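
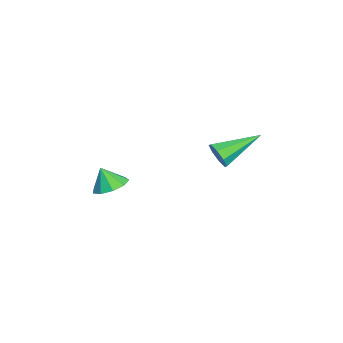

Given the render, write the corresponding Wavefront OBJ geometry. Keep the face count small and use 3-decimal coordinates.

v -3.057 2.644 -0.553
v -2.643 2.616 0.023
v -4.003 4.416 0.213
v -2.422 2.907 -0.379
v -2.573 3.045 -0.882
v -3.008 2.947 -1.193
v -3.472 2.672 -1.129
v -3.693 2.38 -0.727
v -3.542 2.243 -0.224
v -3.107 2.341 0.087
v -3.264 -1.89 -2.766
v -2.464 -1.705 -2.545
v -3.436 -2.33 -1.774
v -2.815 -1.262 -2.41
v -3.376 -1.112 -2.441
v -3.885 -1.327 -2.625
v -4.103 -1.804 -2.874
v -3.928 -2.322 -3.074
v -3.442 -2.637 -3.129
v -2.873 -2.603 -3.015
v -2.487 -2.234 -2.785
f 2 1 4
f 2 4 3
f 4 1 5
f 4 5 3
f 5 1 6
f 5 6 3
f 6 1 7
f 6 7 3
f 7 1 8
f 7 8 3
f 8 1 9
f 8 9 3
f 9 1 10
f 9 10 3
f 10 1 2
f 10 2 3
f 12 11 14
f 12 14 13
f 14 11 15
f 14 15 13
f 15 11 16
f 15 16 13
f 16 11 17
f 16 17 13
f 17 11 18
f 17 18 13
f 18 11 19
f 18 19 13
f 19 11 20
f 19 20 13
f 20 11 21
f 20 21 13
f 21 11 12
f 21 12 13



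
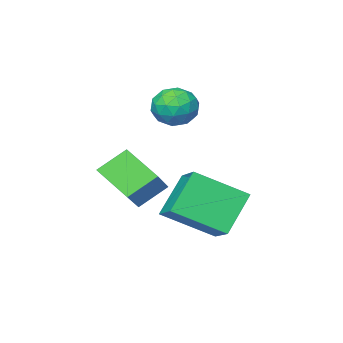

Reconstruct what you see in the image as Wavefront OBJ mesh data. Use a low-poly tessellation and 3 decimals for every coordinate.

v 0.89 2.384 -2.114
v 1.343 3.573 -1.463
v 2.094 2.684 -3.5
v 2.547 3.873 -2.849
v 2.373 1.247 -1.071
v 2.826 2.436 -0.42
v 3.577 1.547 -2.457
v 4.03 2.736 -1.806
v 1.611 -0.509 0.733
v 1.85 -0.92 1.515
v 0.19 -0.82 1.005
v 0.429 -1.231 1.787
v 0.509 -0.323 1.704
v 1.388 -0.131 1.536
v 0.652 -1.609 0.984
v 1.531 -1.417 0.816
v 1.258 -1.6 1.67
v 1.169 -0.805 2.115
v 0.871 -0.935 0.405
v 0.782 -0.14 0.85
v 1.856 -0.688 1.1
v 0.184 -1.052 1.42
v 0.232 -0.519 1.371
v 0.372 -0.761 1.831
v 1.584 -0.224 1.113
v 1.724 -0.466 1.572
v 0.936 -0.115 1.683
v 0.316 -1.274 0.948
v 0.456 -1.516 1.407
v 1.668 -0.979 0.689
v 1.808 -1.221 1.149
v 1.104 -1.625 0.837
v 1.648 -1.329 1.651
v 0.812 -1.511 1.81
v 0.943 -1.733 1.339
v 1.46 -1.62 1.24
v 1.596 -0.862 1.912
v 0.76 -1.044 2.072
v 0.808 -0.511 2.023
v 1.324 -0.398 1.925
v 1.247 -1.261 2.003
v 1.28 -0.696 0.448
v 0.444 -0.878 0.608
v 0.716 -1.342 0.595
v 1.232 -1.229 0.497
v 1.228 -0.229 0.71
v 0.392 -0.411 0.869
v 0.58 -0.12 1.28
v 1.097 -0.007 1.181
v 0.793 -0.479 0.517
v 3.588 -1.283 -1.786
v 2.576 -0.947 -0.974
v 3.303 0.054 -2.693
v 2.291 0.389 -1.881
v 4.789 -0.289 -0.699
v 3.777 0.046 0.113
v 4.504 1.047 -1.606
v 3.492 1.383 -0.794
f 2 4 1
f 5 2 1
f 1 4 3
f 3 5 1
f 2 8 4
f 6 2 5
f 6 8 2
f 4 8 3
f 7 5 3
f 3 8 7
f 7 6 5
f 8 6 7
f 9 46 25
f 46 20 49
f 25 49 14
f 46 49 25
f 9 25 21
f 25 14 26
f 21 26 10
f 25 26 21
f 9 21 30
f 21 10 31
f 30 31 16
f 21 31 30
f 9 30 42
f 30 16 45
f 42 45 19
f 30 45 42
f 9 42 46
f 42 19 50
f 46 50 20
f 42 50 46
f 10 26 37
f 26 14 40
f 37 40 18
f 26 40 37
f 14 49 27
f 49 20 48
f 27 48 13
f 49 48 27
f 20 50 47
f 50 19 43
f 47 43 11
f 50 43 47
f 19 45 44
f 45 16 32
f 44 32 15
f 45 32 44
f 16 31 36
f 31 10 33
f 36 33 17
f 31 33 36
f 12 38 24
f 38 18 39
f 24 39 13
f 38 39 24
f 12 24 22
f 24 13 23
f 22 23 11
f 24 23 22
f 12 22 29
f 22 11 28
f 29 28 15
f 22 28 29
f 12 29 34
f 29 15 35
f 34 35 17
f 29 35 34
f 12 34 38
f 34 17 41
f 38 41 18
f 34 41 38
f 13 39 27
f 39 18 40
f 27 40 14
f 39 40 27
f 11 23 47
f 23 13 48
f 47 48 20
f 23 48 47
f 15 28 44
f 28 11 43
f 44 43 19
f 28 43 44
f 17 35 36
f 35 15 32
f 36 32 16
f 35 32 36
f 18 41 37
f 41 17 33
f 37 33 10
f 41 33 37
f 52 54 51
f 55 52 51
f 51 54 53
f 53 55 51
f 52 58 54
f 56 52 55
f 56 58 52
f 54 58 53
f 57 55 53
f 53 58 57
f 57 56 55
f 58 56 57



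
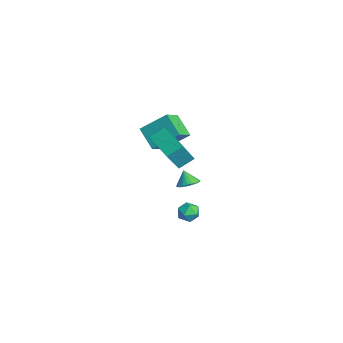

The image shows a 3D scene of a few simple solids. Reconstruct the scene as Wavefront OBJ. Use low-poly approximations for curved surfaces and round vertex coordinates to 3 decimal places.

v -5.025 -2.895 0.884
v -4.514 -1.411 2.139
v -3.736 -2.526 -0.078
v -3.225 -1.042 1.177
v -4.215 -3.798 1.623
v -3.704 -2.314 2.878
v -2.926 -3.429 0.661
v -2.415 -1.945 1.916
v -3.188 -1.159 -3.022
v -2.542 -1.391 -2.745
v -3.632 -1.321 -2.118
v -2.532 -1.09 -2.686
v -2.635 -0.8 -2.686
v -2.834 -0.572 -2.743
v -3.094 -0.446 -2.848
v -3.37 -0.443 -2.984
v -3.615 -0.564 -3.126
v -3.786 -0.788 -3.25
v -3.853 -1.076 -3.335
v -3.805 -1.379 -3.365
v -3.651 -1.643 -3.336
v -3.416 -1.824 -3.253
v -3.142 -1.89 -3.13
v -2.876 -1.829 -2.988
v -2.663 -1.653 -2.852
v 0.44 -3.873 2.992
v 0.827 -4.671 4.383
v 0.358 -2.958 3.54
v 0.745 -3.756 4.931
v 2.475 -3.484 2.649
v 2.862 -4.282 4.04
v 2.393 -2.569 3.197
v 2.78 -3.367 4.588
v -0.905 -1.24 -4.289
v -0.457 -1.484 -3.745
v -1.663 -2.156 -4.075
v -1.215 -2.4 -3.531
v -1.593 -1.762 -3.445
v -1.125 -1.196 -3.577
v -0.995 -2.444 -4.243
v -0.527 -1.878 -4.375
v -0.512 -2.228 -3.716
v -0.882 -1.807 -3.223
v -1.238 -1.833 -4.597
v -1.608 -1.412 -4.104
f 2 4 1
f 5 2 1
f 1 4 3
f 3 5 1
f 2 8 4
f 6 2 5
f 6 8 2
f 4 8 3
f 7 5 3
f 3 8 7
f 7 6 5
f 8 6 7
f 10 9 12
f 10 12 11
f 12 9 13
f 12 13 11
f 13 9 14
f 13 14 11
f 14 9 15
f 14 15 11
f 15 9 16
f 15 16 11
f 16 9 17
f 16 17 11
f 17 9 18
f 17 18 11
f 18 9 19
f 18 19 11
f 19 9 20
f 19 20 11
f 20 9 21
f 20 21 11
f 21 9 22
f 21 22 11
f 22 9 23
f 22 23 11
f 23 9 24
f 23 24 11
f 24 9 25
f 24 25 11
f 25 9 10
f 25 10 11
f 27 29 26
f 30 27 26
f 26 29 28
f 28 30 26
f 27 33 29
f 31 27 30
f 31 33 27
f 29 33 28
f 32 30 28
f 28 33 32
f 32 31 30
f 33 31 32
f 34 45 39
f 34 39 35
f 34 35 41
f 34 41 44
f 34 44 45
f 35 39 43
f 39 45 38
f 45 44 36
f 44 41 40
f 41 35 42
f 37 43 38
f 37 38 36
f 37 36 40
f 37 40 42
f 37 42 43
f 38 43 39
f 36 38 45
f 40 36 44
f 42 40 41
f 43 42 35



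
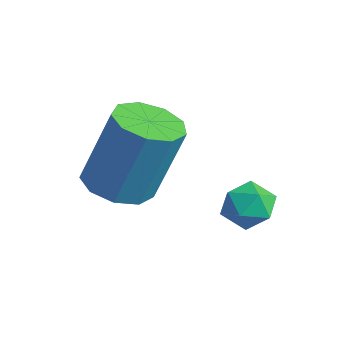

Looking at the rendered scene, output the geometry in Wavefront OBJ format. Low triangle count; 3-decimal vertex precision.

v -0.762 1.238 -0.798
v -0.212 1.785 -1.064
v 0.152 2.35 0.852
v -0.398 1.802 1.118
v -0.72 2.021 -1.037
v -0.357 2.586 0.879
v -1.248 1.89 -0.898
v -0.884 2.455 1.017
v -1.548 1.454 -0.713
v -1.184 2.019 1.203
v -1.48 0.917 -0.567
v -1.117 1.482 1.349
v -1.077 0.53 -0.529
v -0.713 1.095 1.386
v -0.525 0.473 -0.617
v -0.162 1.038 1.298
v -0.085 0.775 -0.79
v 0.279 1.34 1.126
v 0.039 1.293 -0.966
v 0.402 1.858 0.95
v 0.586 3.798 -1.259
v 1.167 3.893 -0.979
v 0.793 2.767 -1.341
v 1.374 2.862 -1.061
v 0.829 2.93 -0.711
v 0.701 3.567 -0.66
v 1.259 3.093 -1.66
v 1.131 3.73 -1.609
v 1.583 3.457 -1.227
v 1.317 3.356 -0.64
v 0.643 3.304 -1.68
v 0.377 3.203 -1.093
f 2 1 5
f 2 5 3
f 3 5 6
f 3 6 4
f 5 1 7
f 5 7 6
f 6 7 8
f 6 8 4
f 7 1 9
f 7 9 8
f 8 9 10
f 8 10 4
f 9 1 11
f 9 11 10
f 10 11 12
f 10 12 4
f 11 1 13
f 11 13 12
f 12 13 14
f 12 14 4
f 13 1 15
f 13 15 14
f 14 15 16
f 14 16 4
f 15 1 17
f 15 17 16
f 16 17 18
f 16 18 4
f 17 1 19
f 17 19 18
f 18 19 20
f 18 20 4
f 19 1 2
f 19 2 20
f 20 2 3
f 20 3 4
f 21 32 26
f 21 26 22
f 21 22 28
f 21 28 31
f 21 31 32
f 22 26 30
f 26 32 25
f 32 31 23
f 31 28 27
f 28 22 29
f 24 30 25
f 24 25 23
f 24 23 27
f 24 27 29
f 24 29 30
f 25 30 26
f 23 25 32
f 27 23 31
f 29 27 28
f 30 29 22



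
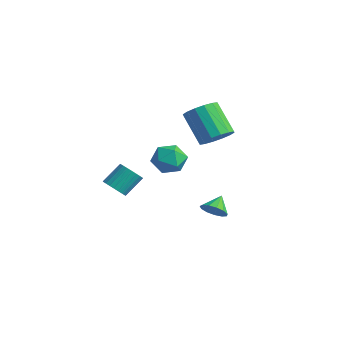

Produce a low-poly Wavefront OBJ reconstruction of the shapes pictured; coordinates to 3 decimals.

v -1.55 0.6 -0.334
v -0.864 1.059 0.301
v -0.296 -0.239 -1.081
v 0.39 0.22 -0.446
v -0.284 -0.478 -0.068
v -1.059 0.041 0.394
v -0.101 0.779 -1.174
v -0.876 1.298 -0.712
v 0.031 1.17 -0.218
v -0.082 0.393 0.465
v -1.078 0.427 -1.245
v -1.191 -0.35 -0.562
v 3.27 0.395 -2.405
v 3.968 0.498 -2.121
v 2.89 1.185 -1.755
v 3.935 0.76 -2.459
v 3.691 0.906 -2.779
v 3.313 0.89 -2.98
v 2.922 0.717 -2.999
v 2.641 0.442 -2.829
v 2.56 0.152 -2.524
v 2.704 -0.06 -2.181
v 3.028 -0.128 -1.91
v 3.429 -0.03 -1.795
v 3.779 0.204 -1.874
v 0.883 -4.006 -0.395
v 1.163 -4.455 0.093
v 1.197 -3.423 1.023
v 0.917 -2.974 0.535
v 1.395 -4.354 -0.028
v 1.429 -3.322 0.903
v 1.55 -4.2 -0.205
v 1.584 -3.168 0.726
v 1.603 -4.016 -0.41
v 1.637 -2.984 0.52
v 1.546 -3.831 -0.614
v 1.58 -2.799 0.317
v 1.389 -3.672 -0.784
v 1.423 -2.64 0.146
v 1.154 -3.564 -0.895
v 1.188 -2.532 0.035
v 0.878 -3.524 -0.93
v 0.912 -2.492 0.001
v 0.603 -3.557 -0.883
v 0.637 -2.525 0.047
v 0.371 -3.658 -0.763
v 0.405 -2.626 0.168
v 0.216 -3.812 -0.586
v 0.25 -2.78 0.345
v 0.163 -3.996 -0.38
v 0.197 -2.964 0.55
v 0.22 -4.181 -0.177
v 0.254 -3.149 0.754
v 0.377 -4.34 -0.006
v 0.411 -3.308 0.924
v 0.612 -4.448 0.105
v 0.646 -3.416 1.035
v 0.888 -4.488 0.139
v 0.922 -3.456 1.07
v 0.038 3.029 0.603
v 0.547 2.285 1.08
v -0.909 2.287 2.635
v -1.418 3.031 2.157
v 0.75 2.734 1.27
v -0.706 2.735 2.825
v 0.763 3.261 1.281
v -0.693 3.263 2.836
v 0.581 3.727 1.111
v -0.875 3.729 2.666
v 0.254 4.005 0.804
v -1.202 4.007 2.359
v -0.131 4.022 0.443
v -1.587 4.024 1.998
v -0.471 3.773 0.125
v -1.927 3.775 1.68
v -0.674 3.325 -0.065
v -2.13 3.326 1.49
v -0.687 2.797 -0.076
v -2.143 2.799 1.479
v -0.505 2.331 0.094
v -1.961 2.333 1.649
v -0.178 2.053 0.401
v -1.634 2.055 1.956
v 0.207 2.036 0.762
v -1.249 2.038 2.317
f 1 12 6
f 1 6 2
f 1 2 8
f 1 8 11
f 1 11 12
f 2 6 10
f 6 12 5
f 12 11 3
f 11 8 7
f 8 2 9
f 4 10 5
f 4 5 3
f 4 3 7
f 4 7 9
f 4 9 10
f 5 10 6
f 3 5 12
f 7 3 11
f 9 7 8
f 10 9 2
f 14 13 16
f 14 16 15
f 16 13 17
f 16 17 15
f 17 13 18
f 17 18 15
f 18 13 19
f 18 19 15
f 19 13 20
f 19 20 15
f 20 13 21
f 20 21 15
f 21 13 22
f 21 22 15
f 22 13 23
f 22 23 15
f 23 13 24
f 23 24 15
f 24 13 25
f 24 25 15
f 25 13 14
f 25 14 15
f 27 26 30
f 27 30 28
f 28 30 31
f 28 31 29
f 30 26 32
f 30 32 31
f 31 32 33
f 31 33 29
f 32 26 34
f 32 34 33
f 33 34 35
f 33 35 29
f 34 26 36
f 34 36 35
f 35 36 37
f 35 37 29
f 36 26 38
f 36 38 37
f 37 38 39
f 37 39 29
f 38 26 40
f 38 40 39
f 39 40 41
f 39 41 29
f 40 26 42
f 40 42 41
f 41 42 43
f 41 43 29
f 42 26 44
f 42 44 43
f 43 44 45
f 43 45 29
f 44 26 46
f 44 46 45
f 45 46 47
f 45 47 29
f 46 26 48
f 46 48 47
f 47 48 49
f 47 49 29
f 48 26 50
f 48 50 49
f 49 50 51
f 49 51 29
f 50 26 52
f 50 52 51
f 51 52 53
f 51 53 29
f 52 26 54
f 52 54 53
f 53 54 55
f 53 55 29
f 54 26 56
f 54 56 55
f 55 56 57
f 55 57 29
f 56 26 58
f 56 58 57
f 57 58 59
f 57 59 29
f 58 26 27
f 58 27 59
f 59 27 28
f 59 28 29
f 61 60 64
f 61 64 62
f 62 64 65
f 62 65 63
f 64 60 66
f 64 66 65
f 65 66 67
f 65 67 63
f 66 60 68
f 66 68 67
f 67 68 69
f 67 69 63
f 68 60 70
f 68 70 69
f 69 70 71
f 69 71 63
f 70 60 72
f 70 72 71
f 71 72 73
f 71 73 63
f 72 60 74
f 72 74 73
f 73 74 75
f 73 75 63
f 74 60 76
f 74 76 75
f 75 76 77
f 75 77 63
f 76 60 78
f 76 78 77
f 77 78 79
f 77 79 63
f 78 60 80
f 78 80 79
f 79 80 81
f 79 81 63
f 80 60 82
f 80 82 81
f 81 82 83
f 81 83 63
f 82 60 84
f 82 84 83
f 83 84 85
f 83 85 63
f 84 60 61
f 84 61 85
f 85 61 62
f 85 62 63



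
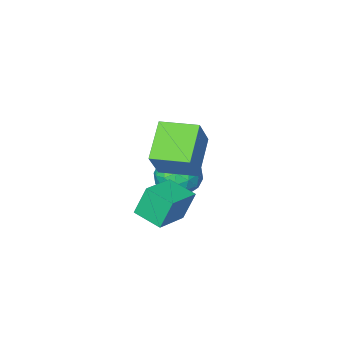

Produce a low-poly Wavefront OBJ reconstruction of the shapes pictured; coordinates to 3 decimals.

v 1.362 0.51 -3.384
v 2.084 -0.165 -2.688
v 0.096 -0.975 -3.512
v 0.818 -1.65 -2.816
v 0.235 -0.702 -2.342
v 1.018 0.216 -2.263
v 1.162 -1.356 -3.937
v 1.945 -0.438 -3.858
v 1.961 -1.318 -3.029
v 1.387 -0.914 -2.044
v 0.793 -0.226 -4.156
v 0.219 0.178 -3.171
v 1.834 0.303 -3.025
v 0.346 -1.443 -3.175
v 0.003 -0.886 -2.897
v 0.427 -1.283 -2.488
v 1.208 0.527 -2.775
v 1.632 0.13 -2.366
v 0.545 -0.186 -2.163
v 0.548 -1.27 -3.834
v 0.972 -1.667 -3.425
v 1.753 0.143 -3.712
v 2.177 -0.254 -3.303
v 1.635 -0.954 -4.037
v 2.186 -0.771 -2.816
v 1.442 -1.645 -2.891
v 1.644 -1.472 -3.55
v 2.104 -0.932 -3.504
v 1.849 -0.534 -2.237
v 1.105 -1.407 -2.312
v 0.762 -0.85 -2.034
v 1.222 -0.31 -1.988
v 1.776 -1.212 -2.437
v 1.075 0.267 -3.888
v 0.331 -0.606 -3.963
v 0.958 -0.83 -4.212
v 1.418 -0.29 -4.166
v 0.738 0.505 -3.309
v -0.006 -0.369 -3.384
v 0.076 -0.208 -2.696
v 0.536 0.332 -2.65
v 0.404 0.072 -3.763
v 2.78 3.947 -0.128
v 1.57 2.752 1.203
v 3.728 4.757 1.46
v 2.518 3.562 2.792
v 4.022 2.618 -0.192
v 2.812 1.423 1.14
v 4.97 3.428 1.397
v 3.76 2.233 2.728
v 2.478 -0.121 -4.219
v 1.989 0.161 -2.647
v 1.928 1.245 -4.634
v 1.439 1.526 -3.062
v 4.161 0.674 -3.838
v 3.672 0.955 -2.266
v 3.611 2.039 -4.253
v 3.122 2.321 -2.681
f 1 38 17
f 38 12 41
f 17 41 6
f 38 41 17
f 1 17 13
f 17 6 18
f 13 18 2
f 17 18 13
f 1 13 22
f 13 2 23
f 22 23 8
f 13 23 22
f 1 22 34
f 22 8 37
f 34 37 11
f 22 37 34
f 1 34 38
f 34 11 42
f 38 42 12
f 34 42 38
f 2 18 29
f 18 6 32
f 29 32 10
f 18 32 29
f 6 41 19
f 41 12 40
f 19 40 5
f 41 40 19
f 12 42 39
f 42 11 35
f 39 35 3
f 42 35 39
f 11 37 36
f 37 8 24
f 36 24 7
f 37 24 36
f 8 23 28
f 23 2 25
f 28 25 9
f 23 25 28
f 4 30 16
f 30 10 31
f 16 31 5
f 30 31 16
f 4 16 14
f 16 5 15
f 14 15 3
f 16 15 14
f 4 14 21
f 14 3 20
f 21 20 7
f 14 20 21
f 4 21 26
f 21 7 27
f 26 27 9
f 21 27 26
f 4 26 30
f 26 9 33
f 30 33 10
f 26 33 30
f 5 31 19
f 31 10 32
f 19 32 6
f 31 32 19
f 3 15 39
f 15 5 40
f 39 40 12
f 15 40 39
f 7 20 36
f 20 3 35
f 36 35 11
f 20 35 36
f 9 27 28
f 27 7 24
f 28 24 8
f 27 24 28
f 10 33 29
f 33 9 25
f 29 25 2
f 33 25 29
f 44 46 43
f 47 44 43
f 43 46 45
f 45 47 43
f 44 50 46
f 48 44 47
f 48 50 44
f 46 50 45
f 49 47 45
f 45 50 49
f 49 48 47
f 50 48 49
f 52 54 51
f 55 52 51
f 51 54 53
f 53 55 51
f 52 58 54
f 56 52 55
f 56 58 52
f 54 58 53
f 57 55 53
f 53 58 57
f 57 56 55
f 58 56 57



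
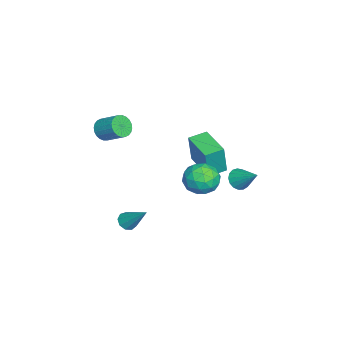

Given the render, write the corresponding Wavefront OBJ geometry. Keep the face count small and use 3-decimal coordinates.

v -1.605 2.368 -3.109
v -1.238 1.849 -2.84
v -0.855 3.392 -2.151
v -1.054 1.952 -3.094
v -0.996 2.15 -3.352
v -1.078 2.399 -3.554
v -1.28 2.64 -3.654
v -1.557 2.819 -3.629
v -1.844 2.894 -3.485
v -2.077 2.849 -3.255
v -2.201 2.694 -2.991
v -2.189 2.464 -2.755
v -2.043 2.212 -2.599
v -1.796 1.995 -2.561
v -1.506 1.864 -2.647
v 1.733 -4.008 2.263
v 2.275 -4.387 2.421
v 2.769 -3.391 3.115
v 2.227 -3.012 2.957
v 2.357 -4.271 2.196
v 2.85 -3.275 2.89
v 2.343 -4.115 1.982
v 2.837 -3.119 2.676
v 2.237 -3.942 1.811
v 2.731 -2.947 2.505
v 2.054 -3.78 1.708
v 2.547 -2.785 2.402
v 1.822 -3.652 1.69
v 2.316 -2.657 2.384
v 1.576 -3.579 1.759
v 2.07 -2.583 2.453
v 1.355 -3.57 1.905
v 1.849 -2.575 2.599
v 1.191 -3.629 2.105
v 1.685 -2.633 2.799
v 1.11 -3.745 2.33
v 1.603 -2.749 3.024
v 1.123 -3.901 2.544
v 1.617 -2.905 3.238
v 1.229 -4.073 2.715
v 1.723 -3.078 3.409
v 1.413 -4.235 2.818
v 1.906 -3.24 3.512
v 1.644 -4.363 2.836
v 2.138 -3.368 3.53
v 1.89 -4.437 2.767
v 2.384 -3.441 3.461
v 2.111 -4.445 2.621
v 2.605 -3.45 3.315
v 2.588 1.742 -0.184
v 3.178 1.926 0.615
v 3.162 0.214 -0.255
v 3.752 0.398 0.544
v 2.75 0.35 0.657
v 2.395 1.295 0.701
v 3.945 0.845 -0.341
v 3.59 1.79 -0.297
v 4.016 1.372 0.518
v 3.278 1.066 1.134
v 3.062 1.074 -0.774
v 2.324 0.768 -0.158
v 2.833 1.968 0.222
v 3.507 0.172 0.138
v 2.918 0.144 0.205
v 3.265 0.252 0.674
v 2.373 1.597 0.272
v 2.719 1.705 0.741
v 2.468 0.779 0.766
v 3.621 0.435 -0.381
v 3.967 0.543 0.088
v 3.075 1.888 -0.314
v 3.422 1.996 0.155
v 3.872 1.361 -0.406
v 3.672 1.751 0.634
v 4.009 0.853 0.592
v 4.123 1.116 0.072
v 3.915 1.671 0.098
v 3.238 1.571 0.996
v 3.575 0.673 0.954
v 2.986 0.645 1.021
v 2.778 1.2 1.047
v 3.731 1.245 0.939
v 2.765 1.467 -0.594
v 3.102 0.569 -0.636
v 3.562 0.94 -0.687
v 3.354 1.495 -0.661
v 2.331 1.287 -0.232
v 2.668 0.389 -0.274
v 2.425 0.469 0.262
v 2.217 1.024 0.288
v 2.609 0.895 -0.579
v 0.353 0.161 -0.392
v 0.643 0.038 1.35
v -0.231 1.007 -0.235
v 0.058 0.884 1.507
v 1.862 1.236 -0.567
v 2.151 1.113 1.175
v 1.277 2.082 -0.41
v 1.567 1.959 1.332
v 1.825 -2.889 -4.486
v 2.346 -2.907 -4.738
v 2.495 -1.771 -3.174
v 2.134 -2.606 -4.886
v 1.777 -2.438 -4.847
v 1.442 -2.481 -4.639
v 1.286 -2.715 -4.359
v 1.382 -3.031 -4.139
v 1.685 -3.28 -4.081
v 2.053 -3.347 -4.213
v 2.315 -3.199 -4.472
f 2 1 4
f 2 4 3
f 4 1 5
f 4 5 3
f 5 1 6
f 5 6 3
f 6 1 7
f 6 7 3
f 7 1 8
f 7 8 3
f 8 1 9
f 8 9 3
f 9 1 10
f 9 10 3
f 10 1 11
f 10 11 3
f 11 1 12
f 11 12 3
f 12 1 13
f 12 13 3
f 13 1 14
f 13 14 3
f 14 1 15
f 14 15 3
f 15 1 2
f 15 2 3
f 17 16 20
f 17 20 18
f 18 20 21
f 18 21 19
f 20 16 22
f 20 22 21
f 21 22 23
f 21 23 19
f 22 16 24
f 22 24 23
f 23 24 25
f 23 25 19
f 24 16 26
f 24 26 25
f 25 26 27
f 25 27 19
f 26 16 28
f 26 28 27
f 27 28 29
f 27 29 19
f 28 16 30
f 28 30 29
f 29 30 31
f 29 31 19
f 30 16 32
f 30 32 31
f 31 32 33
f 31 33 19
f 32 16 34
f 32 34 33
f 33 34 35
f 33 35 19
f 34 16 36
f 34 36 35
f 35 36 37
f 35 37 19
f 36 16 38
f 36 38 37
f 37 38 39
f 37 39 19
f 38 16 40
f 38 40 39
f 39 40 41
f 39 41 19
f 40 16 42
f 40 42 41
f 41 42 43
f 41 43 19
f 42 16 44
f 42 44 43
f 43 44 45
f 43 45 19
f 44 16 46
f 44 46 45
f 45 46 47
f 45 47 19
f 46 16 48
f 46 48 47
f 47 48 49
f 47 49 19
f 48 16 17
f 48 17 49
f 49 17 18
f 49 18 19
f 50 87 66
f 87 61 90
f 66 90 55
f 87 90 66
f 50 66 62
f 66 55 67
f 62 67 51
f 66 67 62
f 50 62 71
f 62 51 72
f 71 72 57
f 62 72 71
f 50 71 83
f 71 57 86
f 83 86 60
f 71 86 83
f 50 83 87
f 83 60 91
f 87 91 61
f 83 91 87
f 51 67 78
f 67 55 81
f 78 81 59
f 67 81 78
f 55 90 68
f 90 61 89
f 68 89 54
f 90 89 68
f 61 91 88
f 91 60 84
f 88 84 52
f 91 84 88
f 60 86 85
f 86 57 73
f 85 73 56
f 86 73 85
f 57 72 77
f 72 51 74
f 77 74 58
f 72 74 77
f 53 79 65
f 79 59 80
f 65 80 54
f 79 80 65
f 53 65 63
f 65 54 64
f 63 64 52
f 65 64 63
f 53 63 70
f 63 52 69
f 70 69 56
f 63 69 70
f 53 70 75
f 70 56 76
f 75 76 58
f 70 76 75
f 53 75 79
f 75 58 82
f 79 82 59
f 75 82 79
f 54 80 68
f 80 59 81
f 68 81 55
f 80 81 68
f 52 64 88
f 64 54 89
f 88 89 61
f 64 89 88
f 56 69 85
f 69 52 84
f 85 84 60
f 69 84 85
f 58 76 77
f 76 56 73
f 77 73 57
f 76 73 77
f 59 82 78
f 82 58 74
f 78 74 51
f 82 74 78
f 93 95 92
f 96 93 92
f 92 95 94
f 94 96 92
f 93 99 95
f 97 93 96
f 97 99 93
f 95 99 94
f 98 96 94
f 94 99 98
f 98 97 96
f 99 97 98
f 101 100 103
f 101 103 102
f 103 100 104
f 103 104 102
f 104 100 105
f 104 105 102
f 105 100 106
f 105 106 102
f 106 100 107
f 106 107 102
f 107 100 108
f 107 108 102
f 108 100 109
f 108 109 102
f 109 100 110
f 109 110 102
f 110 100 101
f 110 101 102



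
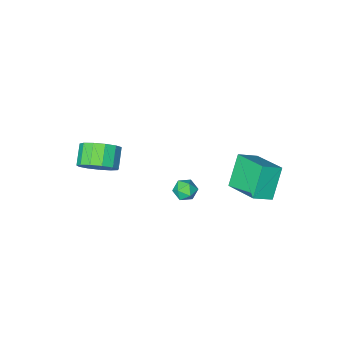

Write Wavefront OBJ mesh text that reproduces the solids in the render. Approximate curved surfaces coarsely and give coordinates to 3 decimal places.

v 1.326 2.109 -0.119
v 1.711 1.809 -0.535
v 0.789 1.231 0.015
v 1.174 0.931 -0.401
v 1.4 1.115 0.17
v 1.732 1.657 0.088
v 0.768 1.383 -0.608
v 1.1 1.925 -0.69
v 1.367 1.361 -0.837
v 1.757 1.195 -0.356
v 0.743 1.845 -0.164
v 1.133 1.679 0.317
v 3.861 -2.186 -0.597
v 4.401 -1.893 0.204
v 3.8 -2.681 0.898
v 3.259 -2.974 0.097
v 3.943 -1.556 0.188
v 3.341 -2.344 0.883
v 3.458 -1.42 -0.077
v 2.856 -2.208 0.618
v 3.101 -1.527 -0.507
v 2.5 -2.315 0.187
v 2.985 -1.843 -0.966
v 2.384 -2.631 -0.272
v 3.148 -2.268 -1.308
v 2.546 -3.056 -0.613
v 3.536 -2.667 -1.424
v 2.935 -3.455 -0.73
v 4.028 -2.913 -1.278
v 3.427 -3.701 -0.583
v 4.467 -2.929 -0.915
v 3.865 -3.717 -0.221
v 4.713 -2.709 -0.452
v 4.111 -3.496 0.242
v 4.688 -2.322 -0.035
v 4.087 -3.11 0.66
v -2.581 1.634 0.446
v -1.585 1.512 1.007
v -2.756 3.474 1.157
v -1.759 3.352 1.718
v -1.701 2.268 -0.978
v -0.704 2.146 -0.417
v -1.875 4.108 -0.267
v -0.879 3.986 0.294
f 1 12 6
f 1 6 2
f 1 2 8
f 1 8 11
f 1 11 12
f 2 6 10
f 6 12 5
f 12 11 3
f 11 8 7
f 8 2 9
f 4 10 5
f 4 5 3
f 4 3 7
f 4 7 9
f 4 9 10
f 5 10 6
f 3 5 12
f 7 3 11
f 9 7 8
f 10 9 2
f 14 13 17
f 14 17 15
f 15 17 18
f 15 18 16
f 17 13 19
f 17 19 18
f 18 19 20
f 18 20 16
f 19 13 21
f 19 21 20
f 20 21 22
f 20 22 16
f 21 13 23
f 21 23 22
f 22 23 24
f 22 24 16
f 23 13 25
f 23 25 24
f 24 25 26
f 24 26 16
f 25 13 27
f 25 27 26
f 26 27 28
f 26 28 16
f 27 13 29
f 27 29 28
f 28 29 30
f 28 30 16
f 29 13 31
f 29 31 30
f 30 31 32
f 30 32 16
f 31 13 33
f 31 33 32
f 32 33 34
f 32 34 16
f 33 13 35
f 33 35 34
f 34 35 36
f 34 36 16
f 35 13 14
f 35 14 36
f 36 14 15
f 36 15 16
f 38 40 37
f 41 38 37
f 37 40 39
f 39 41 37
f 38 44 40
f 42 38 41
f 42 44 38
f 40 44 39
f 43 41 39
f 39 44 43
f 43 42 41
f 44 42 43



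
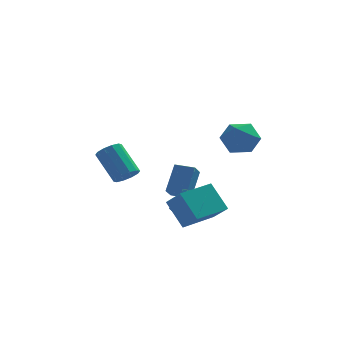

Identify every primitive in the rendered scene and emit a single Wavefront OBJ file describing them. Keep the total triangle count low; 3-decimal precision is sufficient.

v -0.282 -0.474 -3.464
v 0.079 -0.288 -3.906
v 0.843 0.579 -2.918
v 0.482 0.394 -2.476
v -0.245 -0.038 -3.875
v 0.519 0.829 -2.887
v -0.586 0.008 -3.652
v 0.178 0.875 -2.664
v -0.785 -0.171 -3.341
v -0.021 0.696 -2.353
v -0.749 -0.491 -3.087
v 0.015 0.376 -2.1
v -0.494 -0.804 -3.01
v 0.27 0.063 -2.022
v -0.14 -0.962 -3.145
v 0.624 -0.094 -2.158
v 0.148 -0.891 -3.429
v 0.911 -0.024 -2.442
v 0.234 -0.625 -3.73
v 0.998 0.242 -2.742
v 2.168 -2.652 2.931
v 3.209 -2.399 3.443
v 2.451 -4.521 3.277
v 3.492 -4.268 3.789
v 2.477 -3.947 4.317
v 2.302 -2.792 4.103
v 3.358 -4.128 2.617
v 3.183 -2.973 2.403
v 3.945 -3.312 3.249
v 3.401 -3.199 4.3
v 2.259 -3.721 2.42
v 1.715 -3.608 3.471
v -0.893 1.62 -2.776
v -0.331 2.741 -1.193
v -0.564 2.529 -3.537
v -0.001 3.65 -1.954
v 0.241 1.15 -2.846
v 0.804 2.271 -1.263
v 0.571 2.059 -3.607
v 1.133 3.18 -2.024
v -3.167 -3.05 0.492
v -2.563 -2.543 0.46
v -3.508 -1.323 1.957
v -4.113 -1.83 1.988
v -2.896 -2.4 0.133
v -3.842 -1.18 1.63
v -3.333 -2.506 -0.057
v -4.279 -1.286 1.44
v -3.707 -2.82 -0.037
v -4.652 -1.6 1.46
v -3.875 -3.221 0.184
v -4.82 -2.001 1.681
v -3.772 -3.557 0.523
v -4.717 -2.337 2.02
v -3.438 -3.7 0.85
v -4.384 -2.48 2.347
v -3.001 -3.594 1.04
v -3.947 -2.374 2.537
v -2.628 -3.28 1.02
v -3.573 -2.06 2.517
v -2.46 -2.879 0.799
v -3.405 -1.659 2.296
v -0.265 -4.418 -2.78
v 0.417 -5.492 -1.668
v -1.103 -3.444 -1.326
v -0.421 -4.518 -0.214
v 1.461 -3.162 -2.626
v 2.143 -4.236 -1.514
v 0.623 -2.188 -1.172
v 1.305 -3.262 -0.06
f 2 1 5
f 2 5 3
f 3 5 6
f 3 6 4
f 5 1 7
f 5 7 6
f 6 7 8
f 6 8 4
f 7 1 9
f 7 9 8
f 8 9 10
f 8 10 4
f 9 1 11
f 9 11 10
f 10 11 12
f 10 12 4
f 11 1 13
f 11 13 12
f 12 13 14
f 12 14 4
f 13 1 15
f 13 15 14
f 14 15 16
f 14 16 4
f 15 1 17
f 15 17 16
f 16 17 18
f 16 18 4
f 17 1 19
f 17 19 18
f 18 19 20
f 18 20 4
f 19 1 2
f 19 2 20
f 20 2 3
f 20 3 4
f 21 32 26
f 21 26 22
f 21 22 28
f 21 28 31
f 21 31 32
f 22 26 30
f 26 32 25
f 32 31 23
f 31 28 27
f 28 22 29
f 24 30 25
f 24 25 23
f 24 23 27
f 24 27 29
f 24 29 30
f 25 30 26
f 23 25 32
f 27 23 31
f 29 27 28
f 30 29 22
f 34 36 33
f 37 34 33
f 33 36 35
f 35 37 33
f 34 40 36
f 38 34 37
f 38 40 34
f 36 40 35
f 39 37 35
f 35 40 39
f 39 38 37
f 40 38 39
f 42 41 45
f 42 45 43
f 43 45 46
f 43 46 44
f 45 41 47
f 45 47 46
f 46 47 48
f 46 48 44
f 47 41 49
f 47 49 48
f 48 49 50
f 48 50 44
f 49 41 51
f 49 51 50
f 50 51 52
f 50 52 44
f 51 41 53
f 51 53 52
f 52 53 54
f 52 54 44
f 53 41 55
f 53 55 54
f 54 55 56
f 54 56 44
f 55 41 57
f 55 57 56
f 56 57 58
f 56 58 44
f 57 41 59
f 57 59 58
f 58 59 60
f 58 60 44
f 59 41 61
f 59 61 60
f 60 61 62
f 60 62 44
f 61 41 42
f 61 42 62
f 62 42 43
f 62 43 44
f 64 66 63
f 67 64 63
f 63 66 65
f 65 67 63
f 64 70 66
f 68 64 67
f 68 70 64
f 66 70 65
f 69 67 65
f 65 70 69
f 69 68 67
f 70 68 69



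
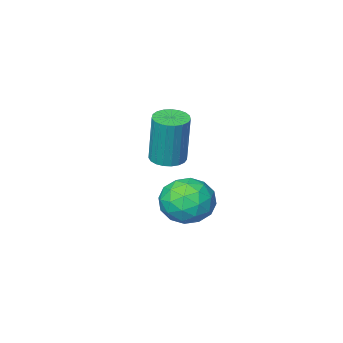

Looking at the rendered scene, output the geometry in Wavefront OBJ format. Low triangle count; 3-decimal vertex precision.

v -2.147 3.198 -3.507
v -1.501 3.197 -2.802
v -1.459 1.963 -4.138
v -0.813 1.962 -3.433
v -1.723 1.732 -3.248
v -2.148 2.495 -2.858
v -0.812 2.665 -4.082
v -1.237 3.428 -3.692
v -0.676 2.868 -3.157
v -1.239 2.291 -2.642
v -1.721 2.869 -4.298
v -2.284 2.292 -3.783
v -1.884 3.306 -3.099
v -1.076 1.854 -3.841
v -1.611 1.719 -3.732
v -1.231 1.718 -3.318
v -2.265 2.893 -3.132
v -1.885 2.893 -2.717
v -2.015 2.031 -2.98
v -1.075 2.267 -4.223
v -0.695 2.267 -3.808
v -1.729 3.442 -3.622
v -1.349 3.441 -3.208
v -0.945 3.129 -3.96
v -1.019 3.112 -2.893
v -0.615 2.386 -3.264
v -0.614 2.799 -3.646
v -0.864 3.248 -3.416
v -1.35 2.773 -2.59
v -0.946 2.047 -2.961
v -1.481 1.911 -2.853
v -1.731 2.36 -2.623
v -0.865 2.579 -2.799
v -2.014 3.113 -3.979
v -1.61 2.387 -4.35
v -1.229 2.8 -4.317
v -1.479 3.249 -4.087
v -2.345 2.774 -3.676
v -1.941 2.048 -4.047
v -2.096 1.912 -3.524
v -2.346 2.361 -3.294
v -2.095 2.581 -4.141
v -3.153 -1.277 -3.664
v -2.514 -1.306 -3.674
v -2.468 -1.013 -1.666
v -3.107 -0.983 -1.656
v -2.558 -1.046 -3.711
v -2.512 -0.753 -1.703
v -2.705 -0.826 -3.74
v -2.659 -0.533 -1.732
v -2.929 -0.684 -3.756
v -2.883 -0.391 -1.748
v -3.192 -0.645 -3.756
v -3.147 -0.351 -1.747
v -3.449 -0.714 -3.74
v -3.403 -0.421 -1.731
v -3.654 -0.881 -3.711
v -3.608 -0.588 -1.702
v -3.772 -1.116 -3.673
v -3.727 -0.823 -1.665
v -3.784 -1.38 -3.635
v -3.738 -1.086 -1.627
v -3.686 -1.625 -3.601
v -3.641 -1.331 -1.593
v -3.496 -1.81 -3.578
v -3.451 -1.516 -1.57
v -3.247 -1.903 -3.57
v -3.201 -1.609 -1.562
v -2.982 -1.887 -3.579
v -2.936 -1.594 -1.571
v -2.746 -1.767 -3.602
v -2.7 -1.473 -1.594
v -2.58 -1.561 -3.636
v -2.534 -1.267 -1.627
f 1 38 17
f 38 12 41
f 17 41 6
f 38 41 17
f 1 17 13
f 17 6 18
f 13 18 2
f 17 18 13
f 1 13 22
f 13 2 23
f 22 23 8
f 13 23 22
f 1 22 34
f 22 8 37
f 34 37 11
f 22 37 34
f 1 34 38
f 34 11 42
f 38 42 12
f 34 42 38
f 2 18 29
f 18 6 32
f 29 32 10
f 18 32 29
f 6 41 19
f 41 12 40
f 19 40 5
f 41 40 19
f 12 42 39
f 42 11 35
f 39 35 3
f 42 35 39
f 11 37 36
f 37 8 24
f 36 24 7
f 37 24 36
f 8 23 28
f 23 2 25
f 28 25 9
f 23 25 28
f 4 30 16
f 30 10 31
f 16 31 5
f 30 31 16
f 4 16 14
f 16 5 15
f 14 15 3
f 16 15 14
f 4 14 21
f 14 3 20
f 21 20 7
f 14 20 21
f 4 21 26
f 21 7 27
f 26 27 9
f 21 27 26
f 4 26 30
f 26 9 33
f 30 33 10
f 26 33 30
f 5 31 19
f 31 10 32
f 19 32 6
f 31 32 19
f 3 15 39
f 15 5 40
f 39 40 12
f 15 40 39
f 7 20 36
f 20 3 35
f 36 35 11
f 20 35 36
f 9 27 28
f 27 7 24
f 28 24 8
f 27 24 28
f 10 33 29
f 33 9 25
f 29 25 2
f 33 25 29
f 44 43 47
f 44 47 45
f 45 47 48
f 45 48 46
f 47 43 49
f 47 49 48
f 48 49 50
f 48 50 46
f 49 43 51
f 49 51 50
f 50 51 52
f 50 52 46
f 51 43 53
f 51 53 52
f 52 53 54
f 52 54 46
f 53 43 55
f 53 55 54
f 54 55 56
f 54 56 46
f 55 43 57
f 55 57 56
f 56 57 58
f 56 58 46
f 57 43 59
f 57 59 58
f 58 59 60
f 58 60 46
f 59 43 61
f 59 61 60
f 60 61 62
f 60 62 46
f 61 43 63
f 61 63 62
f 62 63 64
f 62 64 46
f 63 43 65
f 63 65 64
f 64 65 66
f 64 66 46
f 65 43 67
f 65 67 66
f 66 67 68
f 66 68 46
f 67 43 69
f 67 69 68
f 68 69 70
f 68 70 46
f 69 43 71
f 69 71 70
f 70 71 72
f 70 72 46
f 71 43 73
f 71 73 72
f 72 73 74
f 72 74 46
f 73 43 44
f 73 44 74
f 74 44 45
f 74 45 46



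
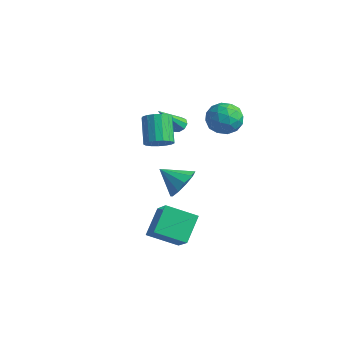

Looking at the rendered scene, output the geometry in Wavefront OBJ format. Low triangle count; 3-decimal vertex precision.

v -0.079 3.839 1.121
v 0.917 3.611 0.83
v -0.657 2.529 0.17
v 0.339 2.301 -0.121
v 0.029 2.14 0.882
v 0.386 2.95 1.47
v -0.126 3.19 -0.47
v 0.231 4 0.118
v 0.887 3.21 -0.153
v 0.983 2.561 0.682
v -0.723 3.579 0.318
v -0.627 2.93 1.153
v 0.47 3.84 1.059
v -0.21 2.3 -0.059
v -0.392 2.206 0.531
v 0.193 2.072 0.359
v 0.158 3.451 1.435
v 0.743 3.317 1.264
v 0.221 2.453 1.294
v -0.483 2.823 -0.264
v 0.102 2.689 -0.435
v 0.067 4.068 0.641
v 0.652 3.934 0.469
v 0.039 3.687 -0.294
v 1.038 3.47 0.31
v 0.698 2.701 -0.249
v 0.424 3.223 -0.454
v 0.634 3.699 -0.109
v 1.094 3.089 0.801
v 0.754 2.319 0.242
v 0.572 2.225 0.831
v 0.782 2.7 1.177
v 1.077 2.853 0.223
v -0.494 3.821 0.758
v -0.834 3.051 0.199
v -0.522 3.44 -0.177
v -0.312 3.915 0.169
v -0.438 3.439 1.249
v -0.778 2.67 0.69
v -0.374 2.441 1.109
v -0.164 2.917 1.454
v -0.817 3.287 0.777
v 1.211 -3.765 -4.222
v 2.432 -4.43 -2.942
v 0.78 -2.501 -3.154
v 2.001 -3.166 -1.874
v 2.479 -2.754 -4.906
v 3.7 -3.419 -3.626
v 2.048 -1.49 -3.838
v 3.269 -2.155 -2.558
v 2.58 -2.55 -0.299
v 3.226 -2.985 0.279
v 1.5 -3.07 0.519
v 3.125 -2.435 0.495
v 2.816 -1.929 0.408
v 2.416 -1.66 0.051
v 2.079 -1.732 -0.44
v 1.933 -2.116 -0.876
v 2.034 -2.666 -1.092
v 2.343 -3.172 -1.005
v 2.743 -3.44 -0.648
v 3.08 -3.369 -0.158
v -3.515 3.479 -1.968
v -2.986 3.376 -1.985
v -3.725 2.141 -0.312
v -3.051 3.663 -1.762
v -3.334 3.864 -1.635
v -3.702 3.885 -1.664
v -3.982 3.716 -1.836
v -4.044 3.437 -2.069
v -3.859 3.177 -2.256
v -3.513 3.059 -2.307
v -3.168 3.138 -2.201
v -1.8 0.249 -0.953
v -1.32 0.886 -1.018
v -2.28 1.728 0.148
v -2.76 1.091 0.213
v -1.589 0.946 -1.283
v -2.55 1.789 -0.117
v -1.906 0.847 -1.473
v -2.867 1.69 -0.307
v -2.199 0.611 -1.544
v -3.16 1.453 -0.378
v -2.401 0.292 -1.479
v -3.361 1.134 -0.313
v -2.464 -0.037 -1.294
v -3.425 0.805 -0.128
v -2.376 -0.301 -1.031
v -3.337 0.542 0.135
v -2.155 -0.438 -0.75
v -3.116 0.404 0.417
v -1.853 -0.419 -0.515
v -2.814 0.424 0.651
v -1.539 -0.246 -0.381
v -2.5 0.597 0.785
v -1.284 0.04 -0.378
v -2.245 0.883 0.788
v -1.148 0.374 -0.507
v -2.108 1.216 0.66
v -1.161 0.679 -0.737
v -2.121 1.521 0.429
f 1 38 17
f 38 12 41
f 17 41 6
f 38 41 17
f 1 17 13
f 17 6 18
f 13 18 2
f 17 18 13
f 1 13 22
f 13 2 23
f 22 23 8
f 13 23 22
f 1 22 34
f 22 8 37
f 34 37 11
f 22 37 34
f 1 34 38
f 34 11 42
f 38 42 12
f 34 42 38
f 2 18 29
f 18 6 32
f 29 32 10
f 18 32 29
f 6 41 19
f 41 12 40
f 19 40 5
f 41 40 19
f 12 42 39
f 42 11 35
f 39 35 3
f 42 35 39
f 11 37 36
f 37 8 24
f 36 24 7
f 37 24 36
f 8 23 28
f 23 2 25
f 28 25 9
f 23 25 28
f 4 30 16
f 30 10 31
f 16 31 5
f 30 31 16
f 4 16 14
f 16 5 15
f 14 15 3
f 16 15 14
f 4 14 21
f 14 3 20
f 21 20 7
f 14 20 21
f 4 21 26
f 21 7 27
f 26 27 9
f 21 27 26
f 4 26 30
f 26 9 33
f 30 33 10
f 26 33 30
f 5 31 19
f 31 10 32
f 19 32 6
f 31 32 19
f 3 15 39
f 15 5 40
f 39 40 12
f 15 40 39
f 7 20 36
f 20 3 35
f 36 35 11
f 20 35 36
f 9 27 28
f 27 7 24
f 28 24 8
f 27 24 28
f 10 33 29
f 33 9 25
f 29 25 2
f 33 25 29
f 44 46 43
f 47 44 43
f 43 46 45
f 45 47 43
f 44 50 46
f 48 44 47
f 48 50 44
f 46 50 45
f 49 47 45
f 45 50 49
f 49 48 47
f 50 48 49
f 52 51 54
f 52 54 53
f 54 51 55
f 54 55 53
f 55 51 56
f 55 56 53
f 56 51 57
f 56 57 53
f 57 51 58
f 57 58 53
f 58 51 59
f 58 59 53
f 59 51 60
f 59 60 53
f 60 51 61
f 60 61 53
f 61 51 62
f 61 62 53
f 62 51 52
f 62 52 53
f 64 63 66
f 64 66 65
f 66 63 67
f 66 67 65
f 67 63 68
f 67 68 65
f 68 63 69
f 68 69 65
f 69 63 70
f 69 70 65
f 70 63 71
f 70 71 65
f 71 63 72
f 71 72 65
f 72 63 73
f 72 73 65
f 73 63 64
f 73 64 65
f 75 74 78
f 75 78 76
f 76 78 79
f 76 79 77
f 78 74 80
f 78 80 79
f 79 80 81
f 79 81 77
f 80 74 82
f 80 82 81
f 81 82 83
f 81 83 77
f 82 74 84
f 82 84 83
f 83 84 85
f 83 85 77
f 84 74 86
f 84 86 85
f 85 86 87
f 85 87 77
f 86 74 88
f 86 88 87
f 87 88 89
f 87 89 77
f 88 74 90
f 88 90 89
f 89 90 91
f 89 91 77
f 90 74 92
f 90 92 91
f 91 92 93
f 91 93 77
f 92 74 94
f 92 94 93
f 93 94 95
f 93 95 77
f 94 74 96
f 94 96 95
f 95 96 97
f 95 97 77
f 96 74 98
f 96 98 97
f 97 98 99
f 97 99 77
f 98 74 100
f 98 100 99
f 99 100 101
f 99 101 77
f 100 74 75
f 100 75 101
f 101 75 76
f 101 76 77



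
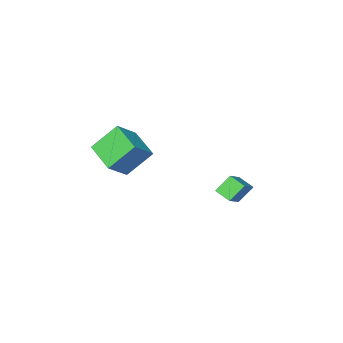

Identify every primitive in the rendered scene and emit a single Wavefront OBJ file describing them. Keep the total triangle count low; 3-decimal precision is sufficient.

v -3.937 -3.161 -2.515
v -4.685 -3.042 -1.717
v -4.182 -2.378 -2.861
v -4.93 -2.26 -2.063
v -2.91 -2.46 -1.657
v -3.658 -2.342 -0.859
v -3.155 -1.678 -2.003
v -3.903 -1.559 -1.205
v 1.441 -4.533 1.302
v 0.335 -4.093 2.515
v 1.573 -2.905 0.831
v 0.466 -2.465 2.044
v 2.514 -4.355 2.216
v 1.407 -3.915 3.429
v 2.645 -2.727 1.745
v 1.539 -2.287 2.958
f 2 4 1
f 5 2 1
f 1 4 3
f 3 5 1
f 2 8 4
f 6 2 5
f 6 8 2
f 4 8 3
f 7 5 3
f 3 8 7
f 7 6 5
f 8 6 7
f 10 12 9
f 13 10 9
f 9 12 11
f 11 13 9
f 10 16 12
f 14 10 13
f 14 16 10
f 12 16 11
f 15 13 11
f 11 16 15
f 15 14 13
f 16 14 15



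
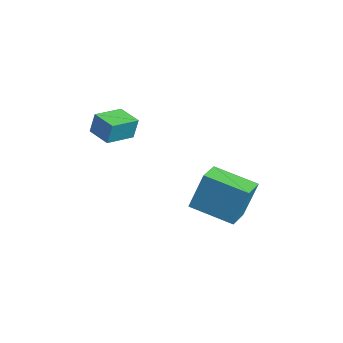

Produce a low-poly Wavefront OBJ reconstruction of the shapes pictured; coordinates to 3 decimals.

v 0.802 0.46 -4.36
v 1.048 1.063 -2.363
v 2.02 2.167 -5.025
v 2.266 2.77 -3.029
v 1.874 -0.27 -4.271
v 2.12 0.333 -2.275
v 3.092 1.437 -4.937
v 3.338 2.04 -2.94
v 1.239 -4.452 0.564
v 1.392 -4.249 1.634
v 0.539 -3.179 0.421
v 0.693 -2.975 1.491
v 2.287 -3.905 0.309
v 2.441 -3.701 1.379
v 1.588 -2.631 0.166
v 1.741 -2.428 1.236
f 2 4 1
f 5 2 1
f 1 4 3
f 3 5 1
f 2 8 4
f 6 2 5
f 6 8 2
f 4 8 3
f 7 5 3
f 3 8 7
f 7 6 5
f 8 6 7
f 10 12 9
f 13 10 9
f 9 12 11
f 11 13 9
f 10 16 12
f 14 10 13
f 14 16 10
f 12 16 11
f 15 13 11
f 11 16 15
f 15 14 13
f 16 14 15



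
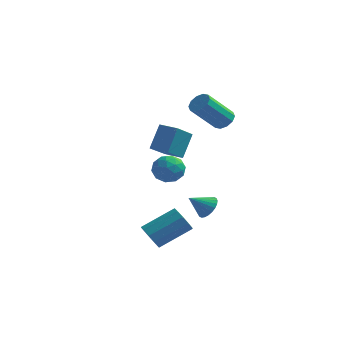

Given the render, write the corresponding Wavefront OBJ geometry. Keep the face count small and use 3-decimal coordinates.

v -0.624 2.677 3.053
v -0.243 3.032 3.549
v -1.294 1.939 5.143
v -1.676 1.583 4.647
v -0.612 3.266 3.466
v -1.663 2.173 5.06
v -0.986 3.275 3.225
v -2.037 2.182 4.819
v -1.222 3.055 2.919
v -2.273 1.962 4.512
v -1.23 2.691 2.664
v -2.281 1.597 4.257
v -1.006 2.321 2.557
v -2.057 1.228 4.151
v -0.637 2.087 2.64
v -1.688 0.994 4.234
v -0.263 2.078 2.881
v -1.314 0.985 4.475
v -0.027 2.298 3.188
v -1.078 1.205 4.781
v -0.019 2.663 3.443
v -1.07 1.569 5.036
v -2.427 -3.879 -3.006
v -1.806 -4.285 -3.377
v -0.392 -3.088 -2.326
v -1.013 -2.681 -1.954
v -1.929 -3.883 -3.67
v -0.516 -2.685 -2.619
v -2.242 -3.478 -3.709
v -0.829 -2.281 -2.658
v -2.626 -3.227 -3.48
v -1.213 -2.03 -2.428
v -2.934 -3.224 -3.069
v -1.52 -2.027 -2.018
v -3.048 -3.472 -2.634
v -1.634 -2.275 -1.583
v -2.924 -3.875 -2.341
v -1.511 -2.677 -1.29
v -2.611 -4.279 -2.302
v -1.198 -3.082 -1.251
v -2.227 -4.53 -2.532
v -0.814 -3.333 -1.48
v -1.92 -4.533 -2.942
v -0.506 -3.336 -1.891
v -0.921 0.94 -2.881
v -0.547 1.258 -2.263
v -1.819 0.36 -2.039
v -0.752 1.479 -2.329
v -0.983 1.617 -2.48
v -1.204 1.653 -2.691
v -1.382 1.58 -2.932
v -1.491 1.409 -3.164
v -1.512 1.167 -3.354
v -1.444 0.89 -3.472
v -1.296 0.621 -3.499
v -1.091 0.401 -3.433
v -0.86 0.262 -3.282
v -0.639 0.227 -3.071
v -0.461 0.3 -2.83
v -0.352 0.471 -2.598
v -0.331 0.713 -2.408
v -0.399 0.989 -2.29
v -4.195 2.115 -0.383
v -3.659 2.421 -1.154
v -3.221 0.859 -0.206
v -2.685 1.165 -0.977
v -2.676 1.68 -0.134
v -3.278 2.456 -0.243
v -3.602 0.824 -1.117
v -4.204 1.6 -1.226
v -3.293 1.624 -1.608
v -2.72 2.153 -1.001
v -4.16 1.127 -0.359
v -3.587 1.656 0.248
v -4.012 2.378 -0.784
v -2.868 0.902 -0.576
v -2.862 1.204 -0.08
v -2.547 1.385 -0.534
v -3.789 2.399 -0.248
v -3.474 2.579 -0.702
v -2.896 2.143 -0.102
v -3.406 0.701 -0.658
v -3.091 0.881 -1.112
v -4.333 1.895 -0.826
v -4.018 2.076 -1.28
v -3.984 1.137 -1.258
v -3.482 2.09 -1.504
v -2.91 1.351 -1.4
v -3.449 1.151 -1.482
v -3.802 1.607 -1.547
v -3.146 2.401 -1.147
v -2.573 1.662 -1.043
v -2.568 1.965 -0.547
v -2.922 2.421 -0.612
v -2.93 1.932 -1.414
v -4.307 1.618 -0.317
v -3.734 0.879 -0.213
v -3.958 0.859 -0.748
v -4.312 1.315 -0.813
v -3.97 1.929 0.04
v -3.398 1.19 0.144
v -3.078 1.673 0.187
v -3.431 2.129 0.122
v -3.95 1.348 0.054
v -2.122 -2.442 2.502
v -2.393 -3.942 3.532
v -1.916 -1.552 3.851
v -2.188 -3.052 4.882
v -1.072 -2.648 2.478
v -1.344 -4.148 3.509
v -0.867 -1.758 3.828
v -1.138 -3.258 4.858
f 2 1 5
f 2 5 3
f 3 5 6
f 3 6 4
f 5 1 7
f 5 7 6
f 6 7 8
f 6 8 4
f 7 1 9
f 7 9 8
f 8 9 10
f 8 10 4
f 9 1 11
f 9 11 10
f 10 11 12
f 10 12 4
f 11 1 13
f 11 13 12
f 12 13 14
f 12 14 4
f 13 1 15
f 13 15 14
f 14 15 16
f 14 16 4
f 15 1 17
f 15 17 16
f 16 17 18
f 16 18 4
f 17 1 19
f 17 19 18
f 18 19 20
f 18 20 4
f 19 1 21
f 19 21 20
f 20 21 22
f 20 22 4
f 21 1 2
f 21 2 22
f 22 2 3
f 22 3 4
f 24 23 27
f 24 27 25
f 25 27 28
f 25 28 26
f 27 23 29
f 27 29 28
f 28 29 30
f 28 30 26
f 29 23 31
f 29 31 30
f 30 31 32
f 30 32 26
f 31 23 33
f 31 33 32
f 32 33 34
f 32 34 26
f 33 23 35
f 33 35 34
f 34 35 36
f 34 36 26
f 35 23 37
f 35 37 36
f 36 37 38
f 36 38 26
f 37 23 39
f 37 39 38
f 38 39 40
f 38 40 26
f 39 23 41
f 39 41 40
f 40 41 42
f 40 42 26
f 41 23 43
f 41 43 42
f 42 43 44
f 42 44 26
f 43 23 24
f 43 24 44
f 44 24 25
f 44 25 26
f 46 45 48
f 46 48 47
f 48 45 49
f 48 49 47
f 49 45 50
f 49 50 47
f 50 45 51
f 50 51 47
f 51 45 52
f 51 52 47
f 52 45 53
f 52 53 47
f 53 45 54
f 53 54 47
f 54 45 55
f 54 55 47
f 55 45 56
f 55 56 47
f 56 45 57
f 56 57 47
f 57 45 58
f 57 58 47
f 58 45 59
f 58 59 47
f 59 45 60
f 59 60 47
f 60 45 61
f 60 61 47
f 61 45 62
f 61 62 47
f 62 45 46
f 62 46 47
f 63 100 79
f 100 74 103
f 79 103 68
f 100 103 79
f 63 79 75
f 79 68 80
f 75 80 64
f 79 80 75
f 63 75 84
f 75 64 85
f 84 85 70
f 75 85 84
f 63 84 96
f 84 70 99
f 96 99 73
f 84 99 96
f 63 96 100
f 96 73 104
f 100 104 74
f 96 104 100
f 64 80 91
f 80 68 94
f 91 94 72
f 80 94 91
f 68 103 81
f 103 74 102
f 81 102 67
f 103 102 81
f 74 104 101
f 104 73 97
f 101 97 65
f 104 97 101
f 73 99 98
f 99 70 86
f 98 86 69
f 99 86 98
f 70 85 90
f 85 64 87
f 90 87 71
f 85 87 90
f 66 92 78
f 92 72 93
f 78 93 67
f 92 93 78
f 66 78 76
f 78 67 77
f 76 77 65
f 78 77 76
f 66 76 83
f 76 65 82
f 83 82 69
f 76 82 83
f 66 83 88
f 83 69 89
f 88 89 71
f 83 89 88
f 66 88 92
f 88 71 95
f 92 95 72
f 88 95 92
f 67 93 81
f 93 72 94
f 81 94 68
f 93 94 81
f 65 77 101
f 77 67 102
f 101 102 74
f 77 102 101
f 69 82 98
f 82 65 97
f 98 97 73
f 82 97 98
f 71 89 90
f 89 69 86
f 90 86 70
f 89 86 90
f 72 95 91
f 95 71 87
f 91 87 64
f 95 87 91
f 106 108 105
f 109 106 105
f 105 108 107
f 107 109 105
f 106 112 108
f 110 106 109
f 110 112 106
f 108 112 107
f 111 109 107
f 107 112 111
f 111 110 109
f 112 110 111



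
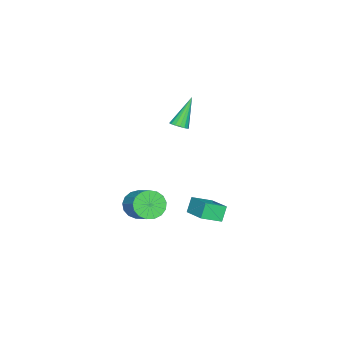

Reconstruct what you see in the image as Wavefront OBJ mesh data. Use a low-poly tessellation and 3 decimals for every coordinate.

v 2.142 -1.548 -3.252
v 2.417 -1.134 -4.051
v 3.392 0.002 -3.126
v 3.118 -0.412 -2.328
v 2.045 -0.909 -3.935
v 3.02 0.227 -3.01
v 1.695 -0.83 -3.663
v 2.671 0.306 -2.738
v 1.448 -0.916 -3.297
v 2.423 0.22 -2.372
v 1.36 -1.146 -2.921
v 2.335 -0.01 -1.996
v 1.451 -1.469 -2.621
v 2.426 -0.333 -1.696
v 1.7 -1.81 -2.465
v 2.676 -0.673 -1.54
v 2.051 -2.09 -2.49
v 3.026 -0.954 -1.565
v 2.423 -2.247 -2.69
v 3.398 -1.111 -1.765
v 2.73 -2.243 -3.018
v 3.705 -1.107 -2.093
v 2.903 -2.08 -3.4
v 3.878 -0.944 -2.475
v 2.901 -1.796 -3.749
v 3.877 -0.659 -2.824
v 2.726 -1.454 -3.983
v 3.701 -0.318 -3.058
v 1.729 1.349 -2.058
v 2.788 2.662 -1.489
v 0.947 2.192 -2.549
v 2.006 3.505 -1.979
v 2.234 1.315 -2.921
v 3.293 2.628 -2.351
v 1.452 2.158 -3.411
v 2.511 3.471 -2.842
v 1.372 0.432 3.006
v 1.794 0.689 3.224
v 0.348 0.688 4.694
v 1.657 0.878 3.112
v 1.455 0.965 2.976
v 1.234 0.929 2.847
v 1.044 0.78 2.755
v 0.93 0.551 2.72
v 0.916 0.295 2.751
v 1.007 0.07 2.84
v 1.182 -0.072 2.968
v 1.4 -0.098 3.104
v 1.611 -0.003 3.218
v 1.768 0.192 3.283
v 1.834 0.441 3.285
f 2 1 5
f 2 5 3
f 3 5 6
f 3 6 4
f 5 1 7
f 5 7 6
f 6 7 8
f 6 8 4
f 7 1 9
f 7 9 8
f 8 9 10
f 8 10 4
f 9 1 11
f 9 11 10
f 10 11 12
f 10 12 4
f 11 1 13
f 11 13 12
f 12 13 14
f 12 14 4
f 13 1 15
f 13 15 14
f 14 15 16
f 14 16 4
f 15 1 17
f 15 17 16
f 16 17 18
f 16 18 4
f 17 1 19
f 17 19 18
f 18 19 20
f 18 20 4
f 19 1 21
f 19 21 20
f 20 21 22
f 20 22 4
f 21 1 23
f 21 23 22
f 22 23 24
f 22 24 4
f 23 1 25
f 23 25 24
f 24 25 26
f 24 26 4
f 25 1 27
f 25 27 26
f 26 27 28
f 26 28 4
f 27 1 2
f 27 2 28
f 28 2 3
f 28 3 4
f 30 32 29
f 33 30 29
f 29 32 31
f 31 33 29
f 30 36 32
f 34 30 33
f 34 36 30
f 32 36 31
f 35 33 31
f 31 36 35
f 35 34 33
f 36 34 35
f 38 37 40
f 38 40 39
f 40 37 41
f 40 41 39
f 41 37 42
f 41 42 39
f 42 37 43
f 42 43 39
f 43 37 44
f 43 44 39
f 44 37 45
f 44 45 39
f 45 37 46
f 45 46 39
f 46 37 47
f 46 47 39
f 47 37 48
f 47 48 39
f 48 37 49
f 48 49 39
f 49 37 50
f 49 50 39
f 50 37 51
f 50 51 39
f 51 37 38
f 51 38 39



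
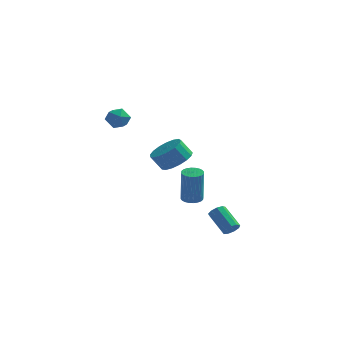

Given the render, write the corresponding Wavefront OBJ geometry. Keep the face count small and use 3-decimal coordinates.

v -0.162 -3.091 0.881
v 0.448 -3.694 1.216
v -0.109 -3.792 2.053
v -0.718 -3.189 1.719
v 0.595 -3.304 1.359
v 0.038 -3.402 2.196
v 0.569 -2.866 1.393
v 0.012 -2.964 2.231
v 0.375 -2.479 1.31
v -0.181 -2.577 2.147
v 0.059 -2.233 1.129
v -0.497 -2.331 1.966
v -0.308 -2.183 0.891
v -0.864 -2.281 1.728
v -0.642 -2.341 0.65
v -1.198 -2.439 1.488
v -0.865 -2.671 0.463
v -1.422 -2.769 1.3
v -0.928 -3.097 0.372
v -1.484 -3.195 1.209
v -0.815 -3.522 0.397
v -1.371 -3.62 1.234
v -0.552 -3.848 0.533
v -1.109 -3.946 1.371
v -0.2 -4.001 0.749
v -0.757 -4.099 1.587
v 0.161 -3.945 0.996
v -0.396 -4.043 1.833
v -3.428 -2.294 3.068
v -2.899 -2.225 3.528
v -3.461 -3.415 3.272
v -2.932 -3.346 3.732
v -3.566 -3.079 3.883
v -3.545 -2.386 3.756
v -2.815 -3.254 3.044
v -2.794 -2.561 2.917
v -2.52 -2.819 3.513
v -2.984 -2.711 4.031
v -3.376 -2.929 2.769
v -3.84 -2.821 3.287
v -0.027 -0.032 -3.076
v 0.522 0.155 -3.073
v 0.596 -0.1 -1.1
v 0.047 -0.288 -1.104
v 0.409 0.349 -3.043
v 0.483 0.094 -1.071
v 0.229 0.485 -3.019
v 0.304 0.229 -1.047
v 0.011 0.542 -3.003
v 0.085 0.286 -1.031
v -0.214 0.512 -2.999
v -0.139 0.256 -1.026
v -0.409 0.398 -3.006
v -0.335 0.143 -1.034
v -0.547 0.22 -3.024
v -0.472 -0.036 -1.052
v -0.606 0.003 -3.05
v -0.531 -0.253 -1.077
v -0.576 -0.22 -3.08
v -0.502 -0.475 -1.107
v -0.463 -0.414 -3.109
v -0.389 -0.669 -1.137
v -0.284 -0.549 -3.133
v -0.209 -0.805 -1.161
v -0.065 -0.606 -3.149
v 0.009 -0.862 -1.177
v 0.159 -0.576 -3.154
v 0.234 -0.832 -1.181
v 0.355 -0.463 -3.146
v 0.429 -0.718 -1.174
v 0.492 -0.284 -3.128
v 0.567 -0.54 -1.156
v 0.551 -0.067 -3.103
v 0.626 -0.323 -1.13
v 2.47 -2.507 -3.895
v 2.777 -2.116 -3.946
v 1.877 -1.302 -3.115
v 1.57 -1.693 -3.065
v 2.545 -2.115 -4.197
v 1.646 -1.302 -3.367
v 2.278 -2.298 -4.307
v 1.378 -1.485 -3.477
v 2.101 -2.579 -4.225
v 1.201 -1.765 -3.394
v 2.096 -2.826 -3.988
v 1.196 -2.012 -3.157
v 2.266 -2.923 -3.708
v 1.367 -2.11 -2.877
v 2.532 -2.826 -3.515
v 1.632 -2.012 -2.685
v 2.768 -2.579 -3.501
v 1.869 -1.766 -2.67
v 2.865 -2.299 -3.671
v 1.966 -1.485 -2.84
f 2 1 5
f 2 5 3
f 3 5 6
f 3 6 4
f 5 1 7
f 5 7 6
f 6 7 8
f 6 8 4
f 7 1 9
f 7 9 8
f 8 9 10
f 8 10 4
f 9 1 11
f 9 11 10
f 10 11 12
f 10 12 4
f 11 1 13
f 11 13 12
f 12 13 14
f 12 14 4
f 13 1 15
f 13 15 14
f 14 15 16
f 14 16 4
f 15 1 17
f 15 17 16
f 16 17 18
f 16 18 4
f 17 1 19
f 17 19 18
f 18 19 20
f 18 20 4
f 19 1 21
f 19 21 20
f 20 21 22
f 20 22 4
f 21 1 23
f 21 23 22
f 22 23 24
f 22 24 4
f 23 1 25
f 23 25 24
f 24 25 26
f 24 26 4
f 25 1 27
f 25 27 26
f 26 27 28
f 26 28 4
f 27 1 2
f 27 2 28
f 28 2 3
f 28 3 4
f 29 40 34
f 29 34 30
f 29 30 36
f 29 36 39
f 29 39 40
f 30 34 38
f 34 40 33
f 40 39 31
f 39 36 35
f 36 30 37
f 32 38 33
f 32 33 31
f 32 31 35
f 32 35 37
f 32 37 38
f 33 38 34
f 31 33 40
f 35 31 39
f 37 35 36
f 38 37 30
f 42 41 45
f 42 45 43
f 43 45 46
f 43 46 44
f 45 41 47
f 45 47 46
f 46 47 48
f 46 48 44
f 47 41 49
f 47 49 48
f 48 49 50
f 48 50 44
f 49 41 51
f 49 51 50
f 50 51 52
f 50 52 44
f 51 41 53
f 51 53 52
f 52 53 54
f 52 54 44
f 53 41 55
f 53 55 54
f 54 55 56
f 54 56 44
f 55 41 57
f 55 57 56
f 56 57 58
f 56 58 44
f 57 41 59
f 57 59 58
f 58 59 60
f 58 60 44
f 59 41 61
f 59 61 60
f 60 61 62
f 60 62 44
f 61 41 63
f 61 63 62
f 62 63 64
f 62 64 44
f 63 41 65
f 63 65 64
f 64 65 66
f 64 66 44
f 65 41 67
f 65 67 66
f 66 67 68
f 66 68 44
f 67 41 69
f 67 69 68
f 68 69 70
f 68 70 44
f 69 41 71
f 69 71 70
f 70 71 72
f 70 72 44
f 71 41 73
f 71 73 72
f 72 73 74
f 72 74 44
f 73 41 42
f 73 42 74
f 74 42 43
f 74 43 44
f 76 75 79
f 76 79 77
f 77 79 80
f 77 80 78
f 79 75 81
f 79 81 80
f 80 81 82
f 80 82 78
f 81 75 83
f 81 83 82
f 82 83 84
f 82 84 78
f 83 75 85
f 83 85 84
f 84 85 86
f 84 86 78
f 85 75 87
f 85 87 86
f 86 87 88
f 86 88 78
f 87 75 89
f 87 89 88
f 88 89 90
f 88 90 78
f 89 75 91
f 89 91 90
f 90 91 92
f 90 92 78
f 91 75 93
f 91 93 92
f 92 93 94
f 92 94 78
f 93 75 76
f 93 76 94
f 94 76 77
f 94 77 78



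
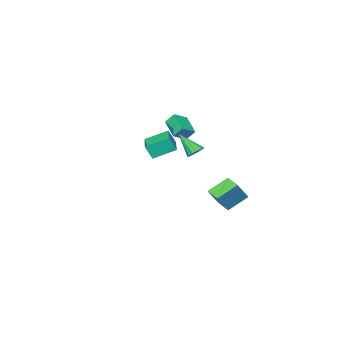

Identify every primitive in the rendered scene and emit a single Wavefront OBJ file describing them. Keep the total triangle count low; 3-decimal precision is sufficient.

v -3.999 -3.286 2.342
v -3.084 -3.317 2.768
v -3.616 -2.071 1.608
v -2.701 -2.102 2.034
v -3.719 -3.758 1.706
v -2.804 -3.789 2.132
v -3.336 -2.543 0.972
v -2.421 -2.574 1.398
v -2.209 -0.293 0.801
v -1.647 -0.228 0.673
v -1.811 -1.347 2.019
v -1.718 0.001 0.894
v -1.945 0.137 1.087
v -2.255 0.137 1.188
v -2.552 0 1.166
v -2.739 -0.229 1.029
v -2.758 -0.479 0.819
v -2.603 -0.67 0.603
v -2.323 -0.74 0.45
v -2.007 -0.669 0.409
v -1.755 -0.478 0.492
v 1.837 2.915 3.275
v 2.116 2.641 4.085
v 3.037 4.472 3.389
v 3.316 4.198 4.199
v 2.844 2.182 2.681
v 3.123 1.908 3.491
v 4.044 3.739 2.795
v 4.323 3.465 3.605
v -4.856 0.316 -2.525
v -3.947 0.42 -1.374
v -4.687 1.328 -2.75
v -3.778 1.432 -1.599
v -3.702 -0.072 -3.401
v -2.793 0.032 -2.25
v -3.533 0.94 -3.626
v -2.624 1.044 -2.475
f 2 4 1
f 5 2 1
f 1 4 3
f 3 5 1
f 2 8 4
f 6 2 5
f 6 8 2
f 4 8 3
f 7 5 3
f 3 8 7
f 7 6 5
f 8 6 7
f 10 9 12
f 10 12 11
f 12 9 13
f 12 13 11
f 13 9 14
f 13 14 11
f 14 9 15
f 14 15 11
f 15 9 16
f 15 16 11
f 16 9 17
f 16 17 11
f 17 9 18
f 17 18 11
f 18 9 19
f 18 19 11
f 19 9 20
f 19 20 11
f 20 9 21
f 20 21 11
f 21 9 10
f 21 10 11
f 23 25 22
f 26 23 22
f 22 25 24
f 24 26 22
f 23 29 25
f 27 23 26
f 27 29 23
f 25 29 24
f 28 26 24
f 24 29 28
f 28 27 26
f 29 27 28
f 31 33 30
f 34 31 30
f 30 33 32
f 32 34 30
f 31 37 33
f 35 31 34
f 35 37 31
f 33 37 32
f 36 34 32
f 32 37 36
f 36 35 34
f 37 35 36



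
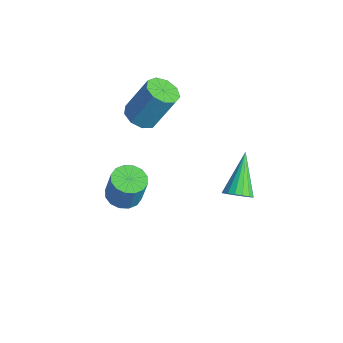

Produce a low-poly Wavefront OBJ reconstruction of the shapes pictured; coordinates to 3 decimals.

v -2.417 -2.185 -4.223
v -1.744 -2.673 -4.342
v -1.369 -2.522 -2.836
v -2.043 -2.035 -2.717
v -1.604 -2.268 -4.417
v -1.229 -2.117 -2.911
v -1.683 -1.841 -4.441
v -1.308 -1.69 -2.934
v -1.958 -1.506 -4.406
v -1.583 -1.355 -2.899
v -2.357 -1.353 -4.322
v -1.982 -1.203 -2.815
v -2.772 -1.424 -4.212
v -2.397 -1.273 -2.705
v -3.091 -1.698 -4.104
v -2.716 -1.547 -2.598
v -3.231 -2.103 -4.029
v -2.856 -1.952 -2.523
v -3.152 -2.53 -4.006
v -2.777 -2.379 -2.499
v -2.877 -2.865 -4.041
v -2.502 -2.714 -2.534
v -2.478 -3.017 -4.125
v -2.103 -2.867 -2.618
v -2.063 -2.947 -4.235
v -1.688 -2.796 -2.728
v 2.503 1.009 -0.592
v 2.818 0.718 -0.064
v 1.157 1.991 0.752
v 2.979 0.998 -0.106
v 3.031 1.28 -0.26
v 2.963 1.5 -0.49
v 2.789 1.607 -0.743
v 2.549 1.578 -0.961
v 2.299 1.418 -1.095
v 2.096 1.165 -1.113
v 1.986 0.876 -1.012
v 1.994 0.617 -0.815
v 2.119 0.448 -0.566
v 2.332 0.408 -0.323
v 2.584 0.505 -0.142
v -3.091 -1.014 0.544
v -2.308 -1.289 0.517
v -1.927 -0.381 2.35
v -2.709 -0.106 2.376
v -2.343 -0.778 0.272
v -1.962 0.129 2.104
v -2.727 -0.378 0.153
v -2.346 0.53 1.986
v -3.282 -0.275 0.218
v -2.901 0.633 2.05
v -3.747 -0.518 0.435
v -3.366 0.39 2.267
v -3.905 -0.993 0.703
v -3.524 -0.085 2.535
v -3.682 -1.478 0.896
v -3.301 -0.57 2.729
v -3.182 -1.745 0.925
v -2.801 -0.838 2.757
v -2.639 -1.671 0.775
v -2.258 -0.763 2.608
f 2 1 5
f 2 5 3
f 3 5 6
f 3 6 4
f 5 1 7
f 5 7 6
f 6 7 8
f 6 8 4
f 7 1 9
f 7 9 8
f 8 9 10
f 8 10 4
f 9 1 11
f 9 11 10
f 10 11 12
f 10 12 4
f 11 1 13
f 11 13 12
f 12 13 14
f 12 14 4
f 13 1 15
f 13 15 14
f 14 15 16
f 14 16 4
f 15 1 17
f 15 17 16
f 16 17 18
f 16 18 4
f 17 1 19
f 17 19 18
f 18 19 20
f 18 20 4
f 19 1 21
f 19 21 20
f 20 21 22
f 20 22 4
f 21 1 23
f 21 23 22
f 22 23 24
f 22 24 4
f 23 1 25
f 23 25 24
f 24 25 26
f 24 26 4
f 25 1 2
f 25 2 26
f 26 2 3
f 26 3 4
f 28 27 30
f 28 30 29
f 30 27 31
f 30 31 29
f 31 27 32
f 31 32 29
f 32 27 33
f 32 33 29
f 33 27 34
f 33 34 29
f 34 27 35
f 34 35 29
f 35 27 36
f 35 36 29
f 36 27 37
f 36 37 29
f 37 27 38
f 37 38 29
f 38 27 39
f 38 39 29
f 39 27 40
f 39 40 29
f 40 27 41
f 40 41 29
f 41 27 28
f 41 28 29
f 43 42 46
f 43 46 44
f 44 46 47
f 44 47 45
f 46 42 48
f 46 48 47
f 47 48 49
f 47 49 45
f 48 42 50
f 48 50 49
f 49 50 51
f 49 51 45
f 50 42 52
f 50 52 51
f 51 52 53
f 51 53 45
f 52 42 54
f 52 54 53
f 53 54 55
f 53 55 45
f 54 42 56
f 54 56 55
f 55 56 57
f 55 57 45
f 56 42 58
f 56 58 57
f 57 58 59
f 57 59 45
f 58 42 60
f 58 60 59
f 59 60 61
f 59 61 45
f 60 42 43
f 60 43 61
f 61 43 44
f 61 44 45



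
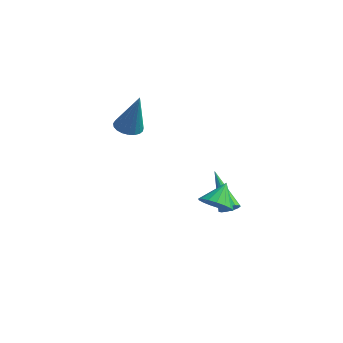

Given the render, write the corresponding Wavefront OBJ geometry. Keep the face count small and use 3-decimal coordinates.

v 1.652 -3.83 0.196
v 2.221 -3.479 -0.206
v 1.668 -2.93 1.004
v 1.907 -3.341 -0.355
v 1.536 -3.314 -0.377
v 1.191 -3.406 -0.268
v 0.951 -3.595 -0.053
v 0.872 -3.838 0.22
v 0.972 -4.079 0.487
v 1.228 -4.263 0.687
v 1.58 -4.348 0.775
v 1.95 -4.315 0.73
v 2.251 -4.17 0.563
v 2.414 -3.948 0.312
v 2.404 -3.698 0.034
v -4.044 -1.17 1.675
v -3.524 -0.761 1.518
v -3.476 -1.13 3.665
v -3.73 -0.576 1.573
v -3.991 -0.493 1.646
v -4.26 -0.527 1.724
v -4.493 -0.673 1.793
v -4.647 -0.904 1.842
v -4.698 -1.182 1.862
v -4.636 -1.457 1.85
v -4.471 -1.683 1.807
v -4.232 -1.82 1.742
v -3.962 -1.845 1.665
v -3.705 -1.753 1.59
v -3.507 -1.561 1.529
v -3.402 -1.3 1.494
v -3.408 -1.018 1.49
v 0.872 -1.041 -2.079
v 1.226 -0.694 -2.015
v -0.452 0.061 -0.761
v 1.073 -0.612 -2.237
v 0.857 -0.666 -2.409
v 0.645 -0.839 -2.476
v 0.506 -1.076 -2.418
v 0.482 -1.303 -2.252
v 0.583 -1.446 -2.031
v 0.775 -1.461 -1.826
v 0.998 -1.343 -1.701
v 1.181 -1.129 -1.696
v 1.266 -0.887 -1.813
f 2 1 4
f 2 4 3
f 4 1 5
f 4 5 3
f 5 1 6
f 5 6 3
f 6 1 7
f 6 7 3
f 7 1 8
f 7 8 3
f 8 1 9
f 8 9 3
f 9 1 10
f 9 10 3
f 10 1 11
f 10 11 3
f 11 1 12
f 11 12 3
f 12 1 13
f 12 13 3
f 13 1 14
f 13 14 3
f 14 1 15
f 14 15 3
f 15 1 2
f 15 2 3
f 17 16 19
f 17 19 18
f 19 16 20
f 19 20 18
f 20 16 21
f 20 21 18
f 21 16 22
f 21 22 18
f 22 16 23
f 22 23 18
f 23 16 24
f 23 24 18
f 24 16 25
f 24 25 18
f 25 16 26
f 25 26 18
f 26 16 27
f 26 27 18
f 27 16 28
f 27 28 18
f 28 16 29
f 28 29 18
f 29 16 30
f 29 30 18
f 30 16 31
f 30 31 18
f 31 16 32
f 31 32 18
f 32 16 17
f 32 17 18
f 34 33 36
f 34 36 35
f 36 33 37
f 36 37 35
f 37 33 38
f 37 38 35
f 38 33 39
f 38 39 35
f 39 33 40
f 39 40 35
f 40 33 41
f 40 41 35
f 41 33 42
f 41 42 35
f 42 33 43
f 42 43 35
f 43 33 44
f 43 44 35
f 44 33 45
f 44 45 35
f 45 33 34
f 45 34 35



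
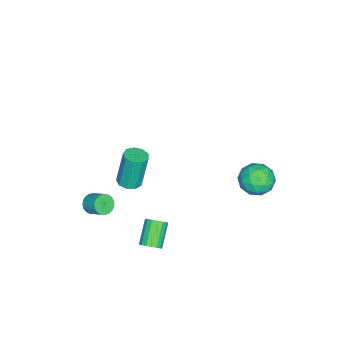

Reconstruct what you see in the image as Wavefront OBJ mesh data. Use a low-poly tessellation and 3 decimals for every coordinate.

v -3.687 3.312 -3.202
v -3.034 3.828 -3.845
v -2.386 2.372 -2.635
v -1.733 2.888 -3.278
v -2.16 3.383 -2.454
v -2.963 3.964 -2.804
v -2.457 2.236 -3.676
v -3.26 2.817 -4.026
v -2.274 3.163 -4.138
v -2.09 3.872 -3.383
v -3.33 2.328 -3.097
v -3.146 3.037 -2.342
v -3.474 3.652 -3.573
v -1.946 2.548 -2.907
v -2.196 2.839 -2.423
v -1.813 3.142 -2.801
v -3.433 3.732 -2.961
v -3.049 4.035 -3.339
v -2.536 3.774 -2.522
v -2.371 2.165 -3.141
v -1.987 2.468 -3.519
v -3.607 3.058 -3.679
v -3.224 3.361 -4.057
v -2.884 2.426 -3.958
v -2.644 3.565 -4.123
v -1.88 3.013 -3.79
v -2.305 2.629 -4.024
v -2.777 2.971 -4.229
v -2.536 3.981 -3.679
v -1.772 3.429 -3.347
v -2.022 3.72 -2.862
v -2.495 4.061 -3.068
v -2.089 3.591 -3.852
v -3.648 2.771 -3.133
v -2.884 2.219 -2.801
v -2.925 2.139 -3.412
v -3.398 2.48 -3.618
v -3.54 3.187 -2.69
v -2.776 2.635 -2.357
v -2.643 3.229 -2.251
v -3.115 3.571 -2.456
v -3.331 2.609 -2.628
v 4.364 -0.049 -2.998
v 4.744 -0.123 -2.552
v 3.595 -0.245 -1.596
v 3.216 -0.171 -2.042
v 4.705 0.157 -2.563
v 3.556 0.035 -1.606
v 4.589 0.389 -2.673
v 3.44 0.267 -1.716
v 4.421 0.521 -2.858
v 3.272 0.399 -1.901
v 4.24 0.523 -3.075
v 3.091 0.401 -2.118
v 4.088 0.393 -3.274
v 2.939 0.271 -2.318
v 3.999 0.162 -3.41
v 2.85 0.04 -2.454
v 3.994 -0.117 -3.452
v 2.845 -0.239 -2.496
v 4.074 -0.381 -3.39
v 2.925 -0.503 -2.433
v 4.22 -0.568 -3.238
v 3.071 -0.69 -2.281
v 4.4 -0.637 -3.031
v 3.251 -0.759 -2.075
v 4.571 -0.571 -2.817
v 3.422 -0.693 -1.86
v 4.695 -0.385 -2.644
v 3.546 -0.507 -1.687
v 4.157 -1.198 1.906
v 4.78 -1.077 1.989
v 4.466 -0.82 3.958
v 3.843 -0.942 3.874
v 4.565 -0.705 1.906
v 4.25 -0.448 3.875
v 4.158 -0.564 1.823
v 3.844 -0.307 3.792
v 3.752 -0.72 1.779
v 3.437 -0.463 3.747
v 3.535 -1.1 1.793
v 3.22 -0.843 3.762
v 3.609 -1.526 1.861
v 3.295 -1.269 3.829
v 3.94 -1.799 1.949
v 3.625 -1.542 3.918
v 4.372 -1.791 2.017
v 4.058 -1.534 3.986
v 4.704 -1.506 2.033
v 4.39 -1.249 4.002
v 2.508 -3.959 -2.818
v 2.843 -3.749 -3.283
v 3.186 -2.931 -2.667
v 2.852 -3.141 -2.202
v 2.622 -3.63 -3.319
v 2.965 -2.812 -2.703
v 2.382 -3.567 -3.268
v 2.725 -2.749 -2.652
v 2.163 -3.573 -3.139
v 2.506 -2.754 -2.524
v 2.004 -3.645 -2.955
v 2.347 -2.826 -2.339
v 1.933 -3.771 -2.747
v 2.276 -2.953 -2.131
v 1.961 -3.93 -2.551
v 2.304 -3.112 -1.936
v 2.083 -4.094 -2.402
v 2.426 -3.276 -1.786
v 2.279 -4.235 -2.324
v 2.622 -3.416 -1.708
v 2.515 -4.328 -2.332
v 2.858 -3.509 -1.716
v 2.75 -4.357 -2.424
v 3.093 -3.539 -1.808
v 2.943 -4.318 -2.583
v 3.286 -3.499 -1.968
v 3.061 -4.216 -2.784
v 3.404 -3.398 -2.168
v 3.083 -4.07 -2.99
v 3.426 -3.252 -2.375
v 3.006 -3.905 -3.167
v 3.349 -3.087 -2.551
f 1 38 17
f 38 12 41
f 17 41 6
f 38 41 17
f 1 17 13
f 17 6 18
f 13 18 2
f 17 18 13
f 1 13 22
f 13 2 23
f 22 23 8
f 13 23 22
f 1 22 34
f 22 8 37
f 34 37 11
f 22 37 34
f 1 34 38
f 34 11 42
f 38 42 12
f 34 42 38
f 2 18 29
f 18 6 32
f 29 32 10
f 18 32 29
f 6 41 19
f 41 12 40
f 19 40 5
f 41 40 19
f 12 42 39
f 42 11 35
f 39 35 3
f 42 35 39
f 11 37 36
f 37 8 24
f 36 24 7
f 37 24 36
f 8 23 28
f 23 2 25
f 28 25 9
f 23 25 28
f 4 30 16
f 30 10 31
f 16 31 5
f 30 31 16
f 4 16 14
f 16 5 15
f 14 15 3
f 16 15 14
f 4 14 21
f 14 3 20
f 21 20 7
f 14 20 21
f 4 21 26
f 21 7 27
f 26 27 9
f 21 27 26
f 4 26 30
f 26 9 33
f 30 33 10
f 26 33 30
f 5 31 19
f 31 10 32
f 19 32 6
f 31 32 19
f 3 15 39
f 15 5 40
f 39 40 12
f 15 40 39
f 7 20 36
f 20 3 35
f 36 35 11
f 20 35 36
f 9 27 28
f 27 7 24
f 28 24 8
f 27 24 28
f 10 33 29
f 33 9 25
f 29 25 2
f 33 25 29
f 44 43 47
f 44 47 45
f 45 47 48
f 45 48 46
f 47 43 49
f 47 49 48
f 48 49 50
f 48 50 46
f 49 43 51
f 49 51 50
f 50 51 52
f 50 52 46
f 51 43 53
f 51 53 52
f 52 53 54
f 52 54 46
f 53 43 55
f 53 55 54
f 54 55 56
f 54 56 46
f 55 43 57
f 55 57 56
f 56 57 58
f 56 58 46
f 57 43 59
f 57 59 58
f 58 59 60
f 58 60 46
f 59 43 61
f 59 61 60
f 60 61 62
f 60 62 46
f 61 43 63
f 61 63 62
f 62 63 64
f 62 64 46
f 63 43 65
f 63 65 64
f 64 65 66
f 64 66 46
f 65 43 67
f 65 67 66
f 66 67 68
f 66 68 46
f 67 43 69
f 67 69 68
f 68 69 70
f 68 70 46
f 69 43 44
f 69 44 70
f 70 44 45
f 70 45 46
f 72 71 75
f 72 75 73
f 73 75 76
f 73 76 74
f 75 71 77
f 75 77 76
f 76 77 78
f 76 78 74
f 77 71 79
f 77 79 78
f 78 79 80
f 78 80 74
f 79 71 81
f 79 81 80
f 80 81 82
f 80 82 74
f 81 71 83
f 81 83 82
f 82 83 84
f 82 84 74
f 83 71 85
f 83 85 84
f 84 85 86
f 84 86 74
f 85 71 87
f 85 87 86
f 86 87 88
f 86 88 74
f 87 71 89
f 87 89 88
f 88 89 90
f 88 90 74
f 89 71 72
f 89 72 90
f 90 72 73
f 90 73 74
f 92 91 95
f 92 95 93
f 93 95 96
f 93 96 94
f 95 91 97
f 95 97 96
f 96 97 98
f 96 98 94
f 97 91 99
f 97 99 98
f 98 99 100
f 98 100 94
f 99 91 101
f 99 101 100
f 100 101 102
f 100 102 94
f 101 91 103
f 101 103 102
f 102 103 104
f 102 104 94
f 103 91 105
f 103 105 104
f 104 105 106
f 104 106 94
f 105 91 107
f 105 107 106
f 106 107 108
f 106 108 94
f 107 91 109
f 107 109 108
f 108 109 110
f 108 110 94
f 109 91 111
f 109 111 110
f 110 111 112
f 110 112 94
f 111 91 113
f 111 113 112
f 112 113 114
f 112 114 94
f 113 91 115
f 113 115 114
f 114 115 116
f 114 116 94
f 115 91 117
f 115 117 116
f 116 117 118
f 116 118 94
f 117 91 119
f 117 119 118
f 118 119 120
f 118 120 94
f 119 91 121
f 119 121 120
f 120 121 122
f 120 122 94
f 121 91 92
f 121 92 122
f 122 92 93
f 122 93 94

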